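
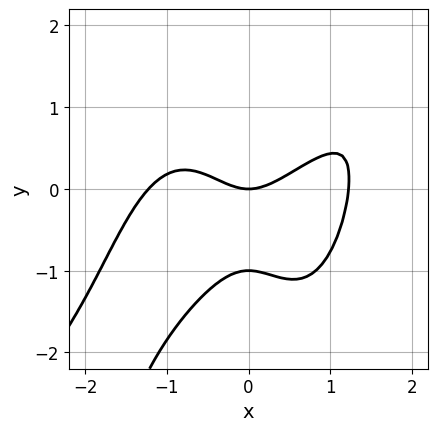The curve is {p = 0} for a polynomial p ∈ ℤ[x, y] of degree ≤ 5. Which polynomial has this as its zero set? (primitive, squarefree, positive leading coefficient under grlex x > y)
(a) deg p = 4.
(b) Against the integer gridlines: among the integer gridlines, it crosses the y-axis at y ∈ {-1, 0}; one x-axis crossing is at x = 0.
(c) The integer polynomial consistent with all of this is the stated p.

2*x^4 - 2*x^3*y - 3*x^2 + 3*y^2 + 3*y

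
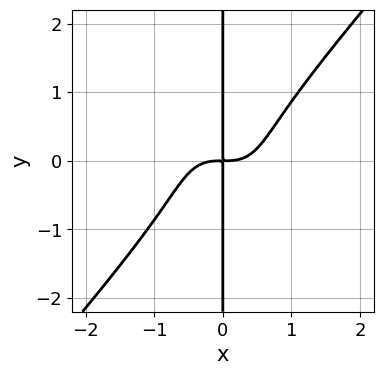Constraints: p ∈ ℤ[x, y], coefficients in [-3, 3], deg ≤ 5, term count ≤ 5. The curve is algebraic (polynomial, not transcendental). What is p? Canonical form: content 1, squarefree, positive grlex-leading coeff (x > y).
(a) Degree: a generic line meets the curve in up to 4 points, so deg p = 4.
(b) Checking where it meets the axes: every point of the y-axis in the box is on the curve.
(c) Matching integer coefficients to the picture gives p.

3*x^4 - 2*x*y^3 - 2*x*y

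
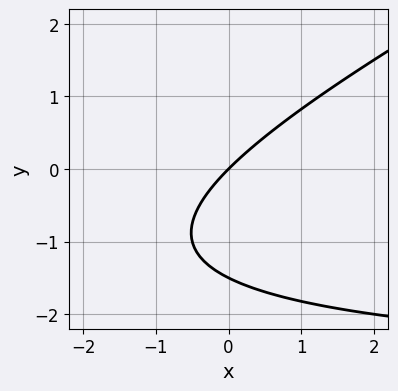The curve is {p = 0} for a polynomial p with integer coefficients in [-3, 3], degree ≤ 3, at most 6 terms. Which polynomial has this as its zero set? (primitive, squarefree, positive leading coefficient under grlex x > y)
x*y - 2*y^2 + 3*x - 3*y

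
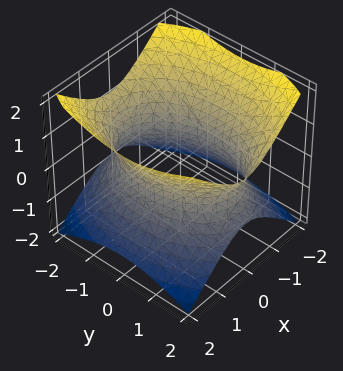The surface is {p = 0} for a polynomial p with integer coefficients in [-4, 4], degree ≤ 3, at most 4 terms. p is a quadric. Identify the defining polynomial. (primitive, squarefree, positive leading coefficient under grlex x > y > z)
1. The degree is 2 — one connected sheet with a waist; a quadric.
2. Symmetries: the z ↦ −z reflection is a symmetry, so z appears only in even powers; it's symmetric under y → −y, forcing even powers of y; it's symmetric under x → −x, forcing even powers of x.
3. Checking where it meets the axes: the surface avoids every integer z-axis point in the box.
4. Solving for integer coefficients yields p as stated.

2*x^2 + y^2 - 2*z^2 - 3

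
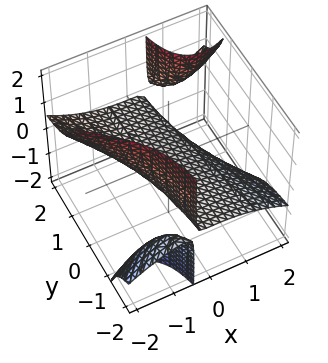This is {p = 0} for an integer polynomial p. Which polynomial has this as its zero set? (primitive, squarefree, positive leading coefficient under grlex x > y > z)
x^3 - 3*x*y*z + 3*z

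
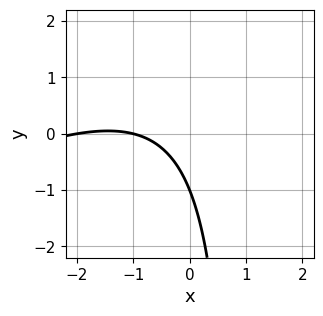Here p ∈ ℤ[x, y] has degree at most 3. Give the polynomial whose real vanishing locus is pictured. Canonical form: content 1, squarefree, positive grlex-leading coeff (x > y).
First, deg p = 2. A generic line meets the curve in up to 2 points.
Next, from the visible intercepts: it meets the y-axis at y = -1 (among the integer gridlines); among the integer gridlines, it crosses the x-axis at x ∈ {-2, -1}.
Finally, solving for integer coefficients yields p as stated.

x^2 - 2*x*y + 3*x + 2*y + 2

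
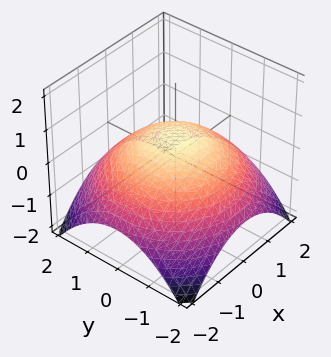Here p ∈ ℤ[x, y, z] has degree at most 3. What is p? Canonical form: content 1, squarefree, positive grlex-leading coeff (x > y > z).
x^2 + y^2 + 3*z - 2

(a) deg p = 2. A generic line meets the surface in up to 2 points.
(b) Symmetry: every cross-section ⟂ z is a circle, so x, y appear only via x² + y².
(c) Checking where it meets the axes: a circular section at z = 0 has radius between 1 and 2.
(d) Assembling these constraints gives the stated polynomial.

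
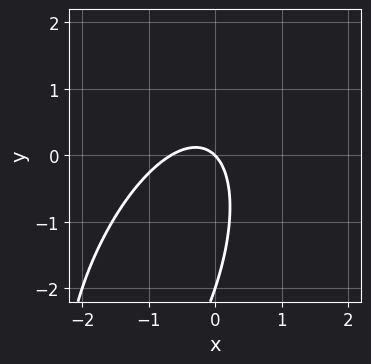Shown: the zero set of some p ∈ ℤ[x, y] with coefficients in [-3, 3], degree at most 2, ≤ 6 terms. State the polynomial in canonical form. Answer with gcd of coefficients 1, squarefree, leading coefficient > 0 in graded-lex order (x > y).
(a) The degree is 2 — a generic line meets the curve in up to 2 points.
(b) From the axis intercepts and sections: it meets the x-axis at x = 0 (among the integer gridlines); the y-axis gridline crossings are at y ∈ {-2, 0}.
(c) Together with the visible shape, these determine p as stated.

3*x^2 - 2*x*y + y^2 + 2*x + 2*y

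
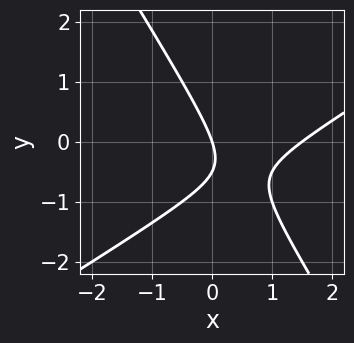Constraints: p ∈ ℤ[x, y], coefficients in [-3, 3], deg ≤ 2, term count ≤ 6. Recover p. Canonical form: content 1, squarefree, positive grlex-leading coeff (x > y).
First, the degree is 2 — a generic line meets the curve in up to 2 points.
Then, against the integer gridlines: it crosses the x-axis at the gridline x = 0; it meets the y-axis at y = 0 (among the integer gridlines).
Finally, the integer polynomial consistent with all of this is the stated p.

2*x^2 - 2*x*y - 2*y^2 - 3*x - y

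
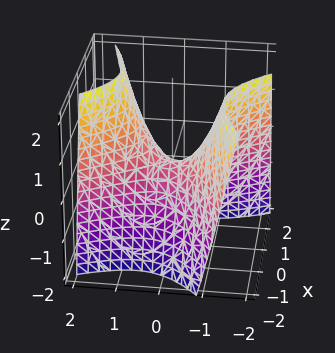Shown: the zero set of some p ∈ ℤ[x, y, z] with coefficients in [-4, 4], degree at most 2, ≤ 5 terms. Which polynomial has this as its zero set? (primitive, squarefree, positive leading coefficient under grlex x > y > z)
(a) The degree is 2 — a generic line meets the surface in up to 2 points.
(b) From the axis intercepts and sections: it meets the z-axis at z = 0 (among the integer gridlines); one x-axis crossing is at x = 0; one y-axis crossing is at y = 0.
(c) Matching integer coefficients to the picture gives p.

x^2 - x*y - y^2 + z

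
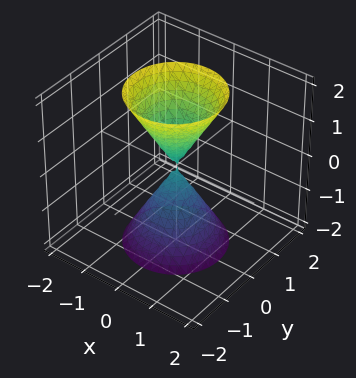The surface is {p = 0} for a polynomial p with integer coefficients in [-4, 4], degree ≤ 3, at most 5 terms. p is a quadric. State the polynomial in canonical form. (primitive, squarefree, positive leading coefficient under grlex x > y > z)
First, the picture has 2 separate pieces.
Then, the degree is 2 — two nappes meeting at a single point; a quadric.
Next, symmetries: rotational symmetry about the z-axis ⇒ p depends on x, y only through x² + y²; the z ↦ −z reflection is a symmetry, so z appears only in even powers.
Next, against the integer gridlines: a circular section at z = -2 has radius between 1 and 2; it crosses the x-axis at the gridline x = 0.
Finally, putting this together gives p.

3*x^2 + 3*y^2 - z^2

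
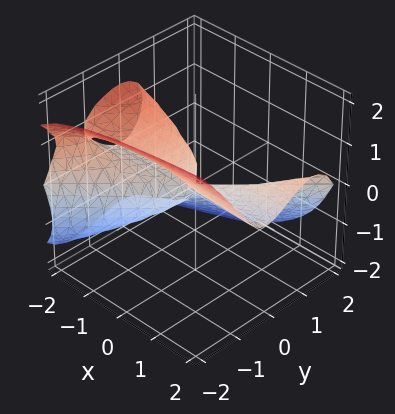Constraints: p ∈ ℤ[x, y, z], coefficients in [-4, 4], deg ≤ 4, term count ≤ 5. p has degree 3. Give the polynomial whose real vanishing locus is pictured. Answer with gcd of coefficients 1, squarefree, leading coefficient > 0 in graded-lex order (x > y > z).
(a) Degree: the shape is more complex than any degree-2 surface, so deg p = 3.
(b) From the visible intercepts: the visible x-axis segment lies entirely on the surface; it meets the z-axis at z = 0 (among the integer gridlines); one y-axis crossing is at y = 0.
(c) Matching integer coefficients to the picture gives p.

x*y^2 - y^3 - z^3 - x*z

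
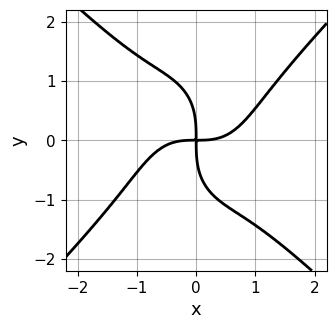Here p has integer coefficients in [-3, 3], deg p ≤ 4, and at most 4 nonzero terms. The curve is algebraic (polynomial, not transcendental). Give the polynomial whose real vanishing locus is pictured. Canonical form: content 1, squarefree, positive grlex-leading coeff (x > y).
(a) Degree: no degree-3 curve has this shape, so deg p = 4.
(b) Observable constraints: it meets the y-axis at y = 0 (among the integer gridlines); it crosses the x-axis at the gridline x = 0.
(c) The integer polynomial consistent with all of this is the stated p.

2*x^4 - x^2*y^2 - y^4 - 3*x*y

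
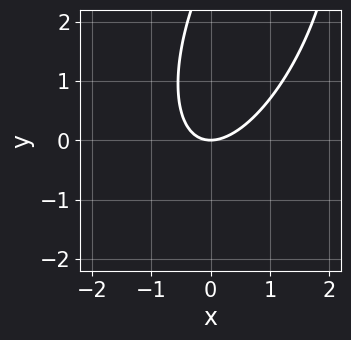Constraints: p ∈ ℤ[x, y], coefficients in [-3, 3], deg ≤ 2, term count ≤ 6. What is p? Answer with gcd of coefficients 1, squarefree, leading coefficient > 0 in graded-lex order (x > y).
3*x^2 - 2*x*y + y^2 - 3*y

First, the degree is 2 — a generic line meets the curve in up to 2 points.
Next, from the axis intercepts and sections: it crosses the x-axis at the gridline x = 0; it crosses the y-axis at the gridline y = 0.
Finally, the integer polynomial consistent with all of this is the stated p.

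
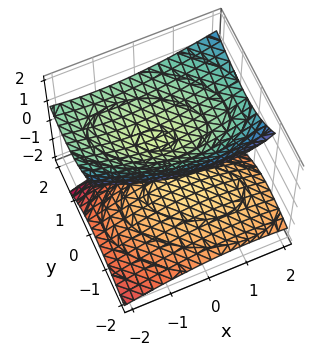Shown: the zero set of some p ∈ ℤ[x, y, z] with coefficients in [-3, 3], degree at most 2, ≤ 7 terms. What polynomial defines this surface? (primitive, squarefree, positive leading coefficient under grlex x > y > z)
x^2 + x*y + 2*y^2 - 3*y*z - 3*z^2 + 1

First, I count 2 distinct pieces.
Next, degree: no degree-1 surface has this shape, so deg p = 2.
Then, reading off the gridlines: no x-intercept at any integer in the box; no y-intercept at any integer in the box.
Finally, together with the visible shape, these determine p as stated.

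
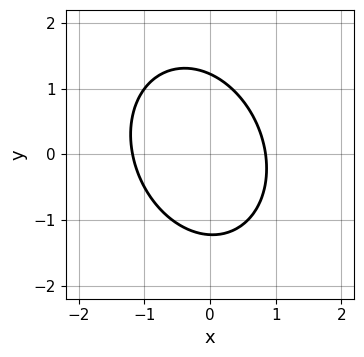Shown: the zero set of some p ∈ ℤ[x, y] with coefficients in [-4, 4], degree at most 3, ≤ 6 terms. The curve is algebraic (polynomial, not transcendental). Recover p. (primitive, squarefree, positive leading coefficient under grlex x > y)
Degree: a generic line meets the curve in up to 2 points, so deg p = 2.
Matching integer coefficients to the picture gives p.

3*x^2 + x*y + 2*y^2 + x - 3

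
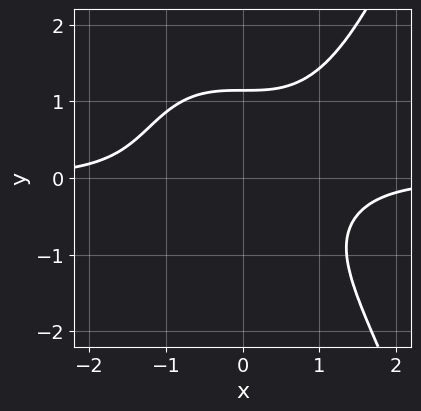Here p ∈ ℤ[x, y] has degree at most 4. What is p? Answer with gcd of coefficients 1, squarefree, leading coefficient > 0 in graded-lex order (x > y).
2*x^3*y - 2*y^3 + 3

1. Degree: the shape is more complex than any degree-3 curve, so deg p = 4.
2. From the visible intercepts: the curve avoids every integer x-axis point in the box.
3. Fitting integer coefficients to these (and the overall shape) gives p.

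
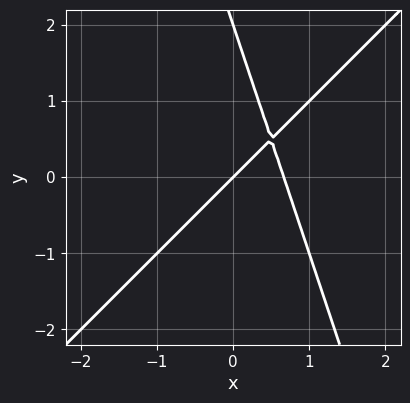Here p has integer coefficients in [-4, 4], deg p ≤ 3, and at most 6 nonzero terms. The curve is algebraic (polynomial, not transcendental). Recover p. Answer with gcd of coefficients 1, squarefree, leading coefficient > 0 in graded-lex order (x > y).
(a) Degree: a generic line meets the curve in up to 2 points, so deg p = 2.
(b) Observable constraints: one x-axis crossing is at x = 0; among the integer gridlines, it crosses the y-axis at y ∈ {0, 2}.
(c) Assembling these constraints gives the stated polynomial.

3*x^2 - 2*x*y - y^2 - 2*x + 2*y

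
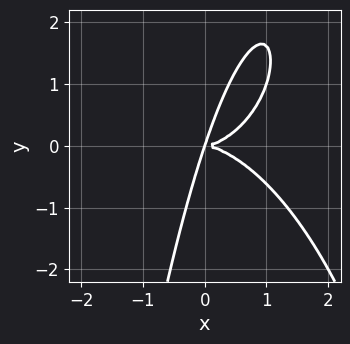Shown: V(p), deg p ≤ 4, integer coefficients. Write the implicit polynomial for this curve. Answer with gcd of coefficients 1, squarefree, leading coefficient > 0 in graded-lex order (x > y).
First, deg p = 4.
Then, reading off the gridlines: it meets the y-axis at y = 0 (among the integer gridlines); it crosses the x-axis at the gridline x = 0.
Finally, matching integer coefficients to the picture gives p.

x^4 + x^2*y^2 - 3*x*y^2 + y^3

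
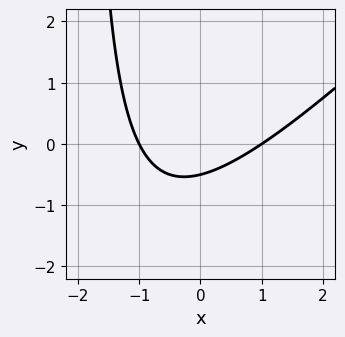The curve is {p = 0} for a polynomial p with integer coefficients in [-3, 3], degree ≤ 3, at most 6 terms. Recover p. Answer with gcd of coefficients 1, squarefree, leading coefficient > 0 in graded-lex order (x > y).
The degree is 2 — no degree-1 curve has this shape.
From the visible intercepts: among the integer gridlines, it crosses the x-axis at x ∈ {-1, 1}.
Putting this together gives p.

x^2 - x*y - 2*y - 1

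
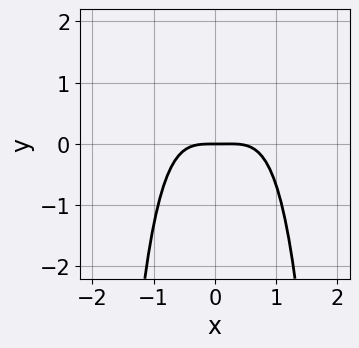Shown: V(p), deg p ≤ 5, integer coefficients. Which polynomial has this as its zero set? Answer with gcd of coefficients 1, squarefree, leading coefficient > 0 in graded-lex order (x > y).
(a) deg p = 4.
(b) Against the integer gridlines: one x-axis crossing is at x = 0; it crosses the y-axis at the gridline y = 0.
(c) These observations pin down the coefficients.

3*x^4 - x^3 + 3*y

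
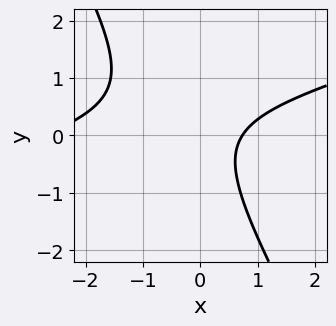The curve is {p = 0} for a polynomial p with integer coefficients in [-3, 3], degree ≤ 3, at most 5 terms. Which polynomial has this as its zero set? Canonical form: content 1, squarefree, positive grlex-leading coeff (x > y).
x^2 - 3*x*y - 2*y^2 + 2*x - 2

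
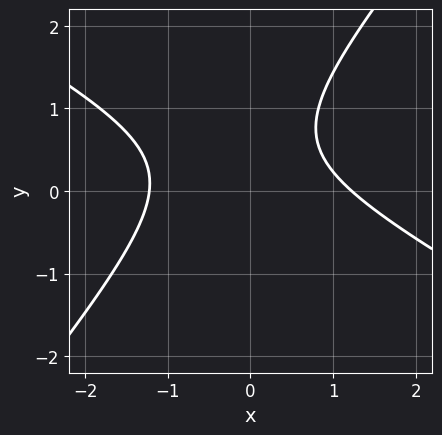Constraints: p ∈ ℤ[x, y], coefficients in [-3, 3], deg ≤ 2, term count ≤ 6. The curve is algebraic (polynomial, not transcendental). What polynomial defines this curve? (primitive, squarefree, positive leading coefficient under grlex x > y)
2*x^2 + 2*x*y - 3*y^2 + 3*y - 3

(a) The degree is 2 — a generic line meets the curve in up to 2 points.
(b) Observable constraints: no y-intercept at any integer in the box.
(c) These observations pin down the coefficients.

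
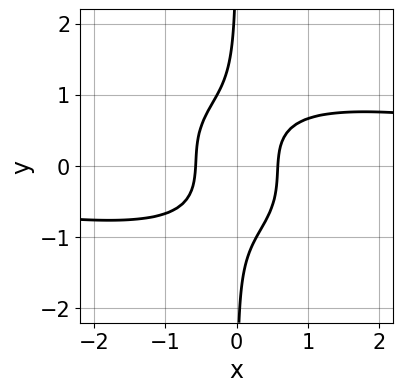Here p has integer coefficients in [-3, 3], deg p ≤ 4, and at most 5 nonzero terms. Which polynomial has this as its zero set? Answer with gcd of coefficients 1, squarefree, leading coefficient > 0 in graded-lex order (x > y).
x^3*y + x^2*y^2 + 3*x*y^3 - 3*x^2 + 1

First, deg p = 4. A generic line meets the curve in up to 4 points.
Then, checking where it meets the axes: the curve avoids every integer y-axis point in the box.
Finally, assembling these constraints gives the stated polynomial.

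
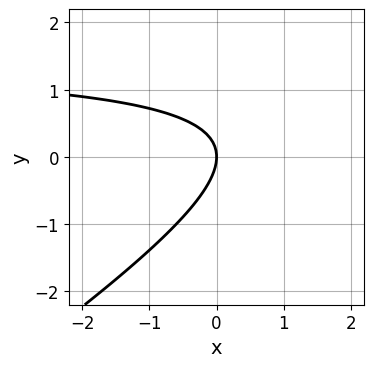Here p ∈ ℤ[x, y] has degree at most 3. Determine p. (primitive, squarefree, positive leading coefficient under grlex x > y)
2*x*y - 3*y^2 - 3*x

The degree is 2 — the shape is more complex than any degree-1 curve.
From the visible intercepts: it crosses the x-axis at the gridline x = 0; one y-axis crossing is at y = 0.
The integer polynomial consistent with all of this is the stated p.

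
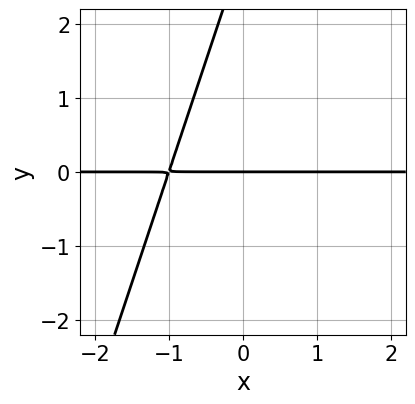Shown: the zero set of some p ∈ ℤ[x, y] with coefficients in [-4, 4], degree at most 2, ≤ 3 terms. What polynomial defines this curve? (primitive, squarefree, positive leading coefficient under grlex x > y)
3*x*y - y^2 + 3*y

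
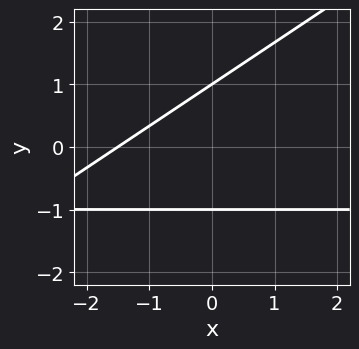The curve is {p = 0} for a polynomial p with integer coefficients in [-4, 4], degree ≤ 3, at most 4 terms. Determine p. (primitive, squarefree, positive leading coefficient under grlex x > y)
2*x*y - 3*y^2 + 2*x + 3

(a) deg p = 2. A generic line meets the curve in up to 2 points.
(b) From the visible intercepts: the y-axis gridline crossings are at y ∈ {-1, 1}.
(c) Solving for integer coefficients yields p as stated.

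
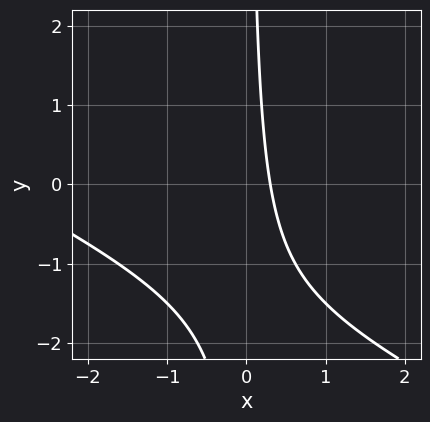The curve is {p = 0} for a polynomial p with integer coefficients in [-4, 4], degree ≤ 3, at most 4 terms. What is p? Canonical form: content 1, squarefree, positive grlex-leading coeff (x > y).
First, the degree is 2 — the shape is more complex than any degree-1 curve.
Next, from the axis intercepts and sections: no y-intercept at any integer in the box.
Finally, solving for integer coefficients yields p as stated.

x^2 + 2*x*y + 3*x - 1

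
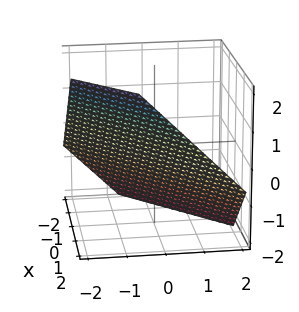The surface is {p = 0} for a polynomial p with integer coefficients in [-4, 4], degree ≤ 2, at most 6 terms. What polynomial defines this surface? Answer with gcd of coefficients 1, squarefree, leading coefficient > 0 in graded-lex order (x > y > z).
First, deg p = 1. The surface is flat (a plane).
Finally, putting this together gives p.

3*x - 3*y - 3*z - 2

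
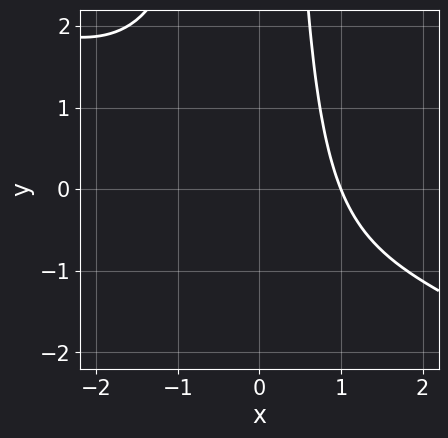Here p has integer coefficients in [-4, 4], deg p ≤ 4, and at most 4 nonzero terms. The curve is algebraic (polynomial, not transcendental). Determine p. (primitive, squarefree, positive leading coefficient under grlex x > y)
deg p = 3. A generic line meets the curve in up to 3 points.
Checking where it meets the axes: one x-axis crossing is at x = 1; it misses every integer gridline on the y-axis.
Together with the visible shape, these determine p as stated.

x^3 + 2*x^2*y + 2*x - 3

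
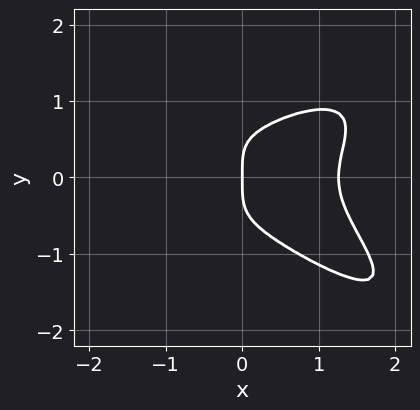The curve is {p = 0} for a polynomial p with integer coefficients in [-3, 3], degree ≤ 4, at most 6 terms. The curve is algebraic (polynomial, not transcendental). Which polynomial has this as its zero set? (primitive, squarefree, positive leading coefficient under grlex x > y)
x^4 - 2*x^2*y^2 + x*y^3 + 3*y^4 - 2*x

Degree: the shape is more complex than any degree-3 curve, so deg p = 4.
Checking where it meets the axes: it crosses the x-axis at the gridline x = 0; one y-axis crossing is at y = 0.
Together with the visible shape, these determine p as stated.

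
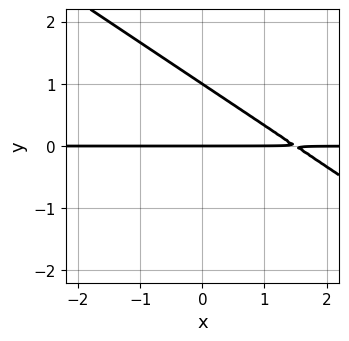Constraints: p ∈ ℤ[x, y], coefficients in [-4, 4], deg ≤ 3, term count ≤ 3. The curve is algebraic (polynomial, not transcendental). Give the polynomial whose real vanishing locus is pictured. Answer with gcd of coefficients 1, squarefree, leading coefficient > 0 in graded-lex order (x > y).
(a) The degree is 2 — no degree-1 curve has this shape.
(b) Reading off the gridlines: the visible x-axis segment lies entirely on the curve; among the integer gridlines, it crosses the y-axis at y ∈ {0, 1}.
(c) Solving for integer coefficients yields p as stated.

2*x*y + 3*y^2 - 3*y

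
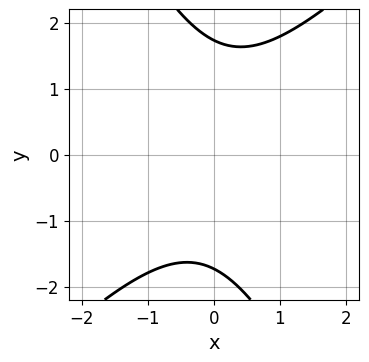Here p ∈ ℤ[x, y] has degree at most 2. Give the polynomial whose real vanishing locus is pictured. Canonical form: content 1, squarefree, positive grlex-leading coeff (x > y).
First, the degree is 2 — the shape is more complex than any degree-1 curve.
Then, reading off the gridlines: it misses every integer gridline on the x-axis.
Finally, assembling these constraints gives the stated polynomial.

2*x^2 - x*y - y^2 + 3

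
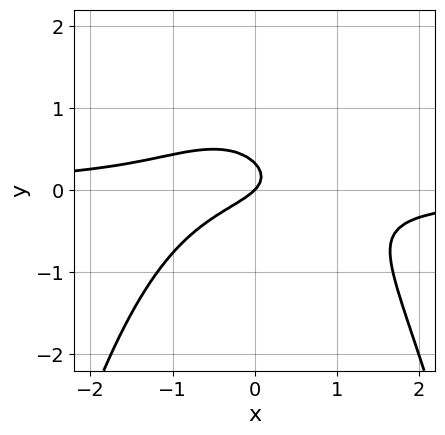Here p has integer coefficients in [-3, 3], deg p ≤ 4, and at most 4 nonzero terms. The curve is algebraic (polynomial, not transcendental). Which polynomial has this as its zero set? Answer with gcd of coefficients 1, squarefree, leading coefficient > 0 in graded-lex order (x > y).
Degree: a generic line meets the curve in up to 3 points, so deg p = 3.
Observable constraints: it crosses the x-axis at the gridline x = 0; one y-axis crossing is at y = 0.
The integer polynomial consistent with all of this is the stated p.

2*x^2*y + 3*y^2 + x - y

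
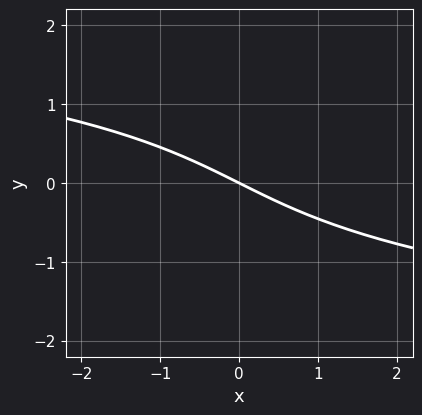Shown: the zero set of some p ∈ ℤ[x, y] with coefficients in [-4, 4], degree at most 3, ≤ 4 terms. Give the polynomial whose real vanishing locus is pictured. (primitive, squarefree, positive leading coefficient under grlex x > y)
y^3 + x + 2*y

Degree: no degree-2 curve has this shape, so deg p = 3.
From the axis intercepts and sections: it meets the x-axis at x = 0 (among the integer gridlines); it meets the y-axis at y = 0 (among the integer gridlines).
These observations pin down the coefficients.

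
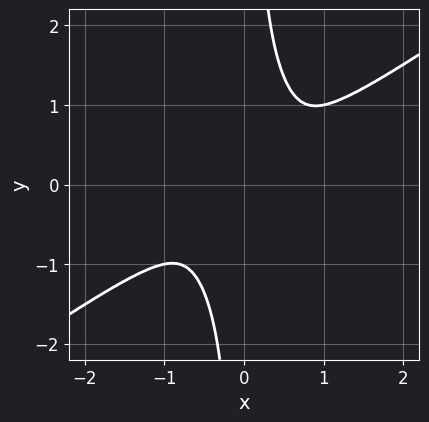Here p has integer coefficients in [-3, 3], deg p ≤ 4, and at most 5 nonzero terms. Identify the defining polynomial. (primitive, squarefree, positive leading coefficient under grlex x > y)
x^4 - 3*x*y^3 + 2*y^2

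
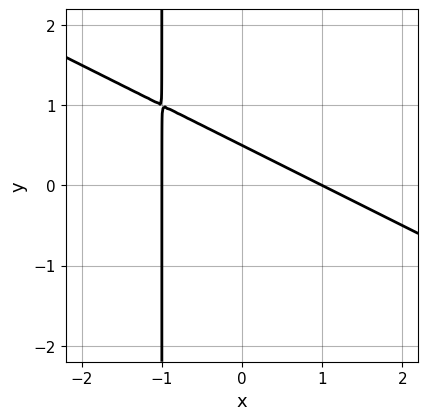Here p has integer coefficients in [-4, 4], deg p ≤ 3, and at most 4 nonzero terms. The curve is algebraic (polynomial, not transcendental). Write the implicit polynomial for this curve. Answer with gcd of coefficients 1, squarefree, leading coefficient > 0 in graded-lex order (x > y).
x^2 + 2*x*y + 2*y - 1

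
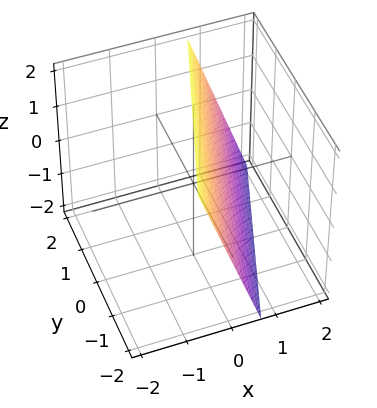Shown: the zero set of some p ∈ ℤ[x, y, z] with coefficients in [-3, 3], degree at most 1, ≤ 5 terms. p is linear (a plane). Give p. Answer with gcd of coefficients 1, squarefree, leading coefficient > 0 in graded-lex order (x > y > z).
3*x - y + z - 2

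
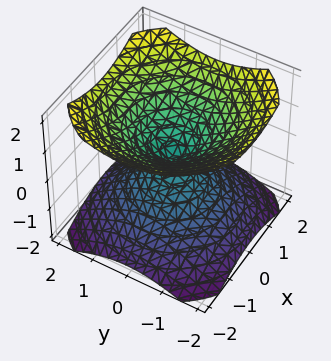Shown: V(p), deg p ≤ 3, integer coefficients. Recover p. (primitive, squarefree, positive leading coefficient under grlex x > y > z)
2*x^2 + 2*y^2 - 3*z^2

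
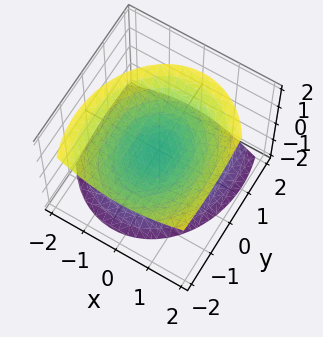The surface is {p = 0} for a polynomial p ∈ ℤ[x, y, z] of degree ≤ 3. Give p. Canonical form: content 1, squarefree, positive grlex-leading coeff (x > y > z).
3*x^2 - x*z + 2*y^2 + 2*y*z - 3*z^2 + 1

1. I count 2 distinct pieces.
2. The degree is 2 — no degree-1 surface has this shape.
3. From the visible intercepts: no x-intercept at any integer in the box; it misses every integer gridline on the y-axis.
4. Together with the visible shape, these determine p as stated.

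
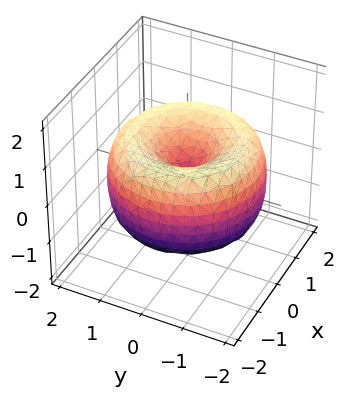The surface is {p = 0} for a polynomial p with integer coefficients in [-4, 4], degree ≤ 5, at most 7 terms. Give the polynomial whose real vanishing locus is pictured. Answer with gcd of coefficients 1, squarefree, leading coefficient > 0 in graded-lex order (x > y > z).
Degree: no degree-3 surface has this shape, so deg p = 4.
By symmetry, the z-axis is an axis of rotation, so x and y enter only as x² + y².
Against the integer gridlines: a circular section at z = 1 has radius exactly 1; it crosses the x-axis at the gridline x = 0; it crosses the z-axis at the gridline z = 0; it meets the y-axis at y = 0 (among the integer gridlines).
Matching integer coefficients to the picture gives p.

x^4 + 2*x^2*y^2 + y^4 - 3*x^2 - 3*y^2 + 2*z^2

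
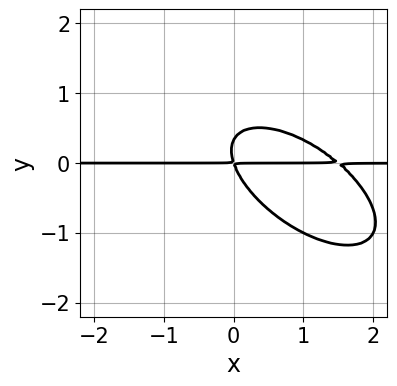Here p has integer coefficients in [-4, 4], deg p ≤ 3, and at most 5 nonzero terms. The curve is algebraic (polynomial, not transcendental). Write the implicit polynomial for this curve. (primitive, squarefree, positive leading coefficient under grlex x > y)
2*x^2*y + 3*x*y^2 + 3*y^3 - 3*x*y - y^2

(a) The degree is 3 — the shape is more complex than any degree-2 curve.
(b) Observable constraints: every point of the x-axis in the box is on the curve.
(c) Together with the visible shape, these determine p as stated.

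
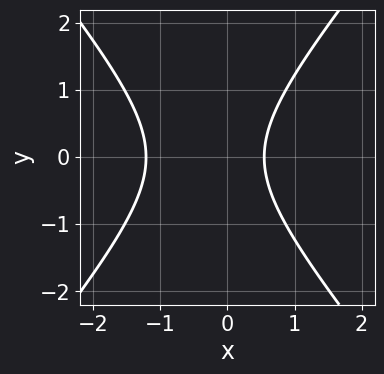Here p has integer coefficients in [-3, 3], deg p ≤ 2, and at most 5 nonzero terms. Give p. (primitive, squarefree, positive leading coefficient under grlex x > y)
deg p = 2.
Symmetries: mirror symmetry y ↦ −y ⇒ only even powers of y.
Observable constraints: the curve avoids every integer y-axis point in the box.
Matching integer coefficients to the picture gives p.

3*x^2 - 2*y^2 + 2*x - 2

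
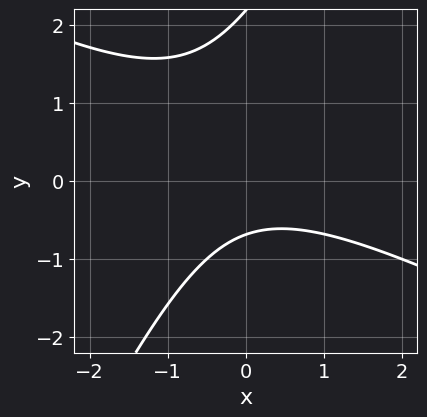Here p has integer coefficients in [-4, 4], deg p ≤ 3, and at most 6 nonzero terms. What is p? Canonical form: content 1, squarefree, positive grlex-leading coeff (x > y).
2*x^2 + 3*x*y - 2*y^2 + 3*y + 3

1. deg p = 2. The shape is more complex than any degree-1 curve.
2. From the visible intercepts: no x-intercept at any integer in the box.
3. Assembling these constraints gives the stated polynomial.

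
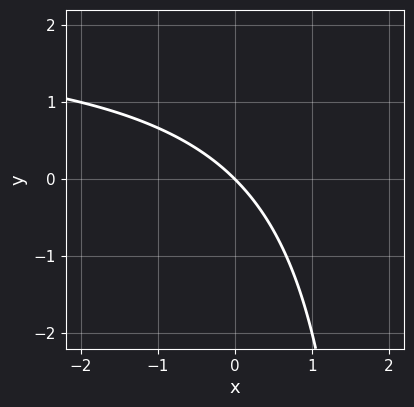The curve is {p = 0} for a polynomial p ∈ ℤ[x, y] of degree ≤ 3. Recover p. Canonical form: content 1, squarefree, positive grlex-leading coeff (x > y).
1. deg p = 2.
2. Observable constraints: it meets the x-axis at x = 0 (among the integer gridlines); one y-axis crossing is at y = 0.
3. Putting this together gives p.

x*y - 2*x - 2*y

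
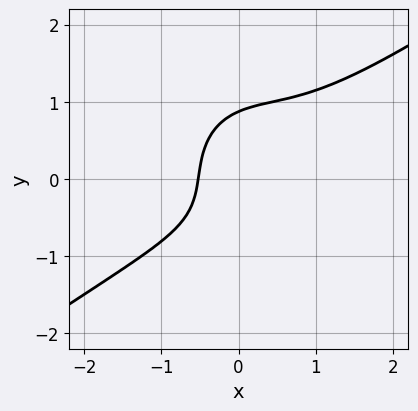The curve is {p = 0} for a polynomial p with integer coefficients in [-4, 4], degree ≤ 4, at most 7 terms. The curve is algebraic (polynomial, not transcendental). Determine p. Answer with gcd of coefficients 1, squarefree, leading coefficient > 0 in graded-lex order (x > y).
3*x^3 - 3*x^2*y - 3*y^3 + 3*x + 2

deg p = 3. The shape is more complex than any degree-2 curve.
Solving for integer coefficients yields p as stated.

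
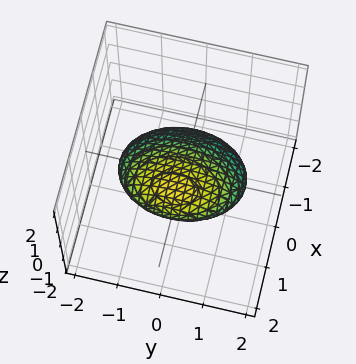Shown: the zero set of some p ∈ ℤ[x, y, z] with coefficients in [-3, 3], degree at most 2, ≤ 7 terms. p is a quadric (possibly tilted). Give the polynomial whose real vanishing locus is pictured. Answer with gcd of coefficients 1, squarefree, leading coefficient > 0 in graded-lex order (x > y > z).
2*x^2 - 3*x*z + y^2 + 3*z^2 - 2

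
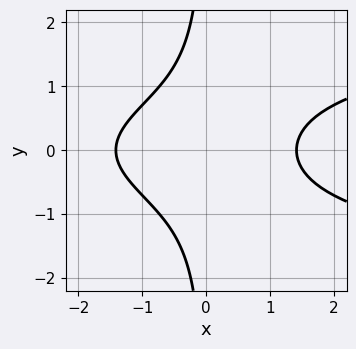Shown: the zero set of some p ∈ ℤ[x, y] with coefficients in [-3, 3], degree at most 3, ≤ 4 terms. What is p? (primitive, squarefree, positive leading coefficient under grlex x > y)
2*x*y^2 - x^2 + 2

First, deg p = 3. The shape is more complex than any degree-2 curve.
Then, symmetries: the y ↦ −y reflection is a symmetry, so y appears only in even powers.
Then, against the integer gridlines: the curve avoids every integer y-axis point in the box.
Finally, putting this together gives p.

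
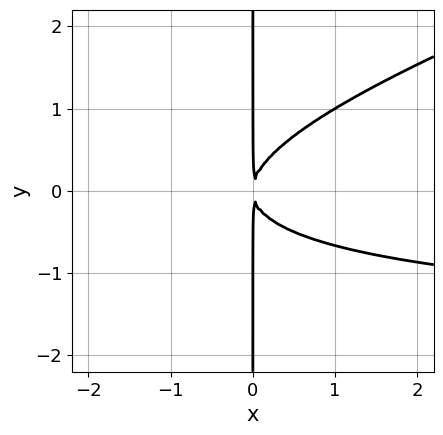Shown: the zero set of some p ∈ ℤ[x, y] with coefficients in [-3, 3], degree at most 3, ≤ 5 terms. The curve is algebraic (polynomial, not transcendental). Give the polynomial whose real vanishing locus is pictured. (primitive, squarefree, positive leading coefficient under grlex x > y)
x^2*y - 3*x*y^2 + 2*x^2

First, the degree is 3 — a generic line meets the curve in up to 3 points.
Next, checking where it meets the axes: every point of the y-axis in the box is on the curve.
Finally, solving for integer coefficients yields p as stated.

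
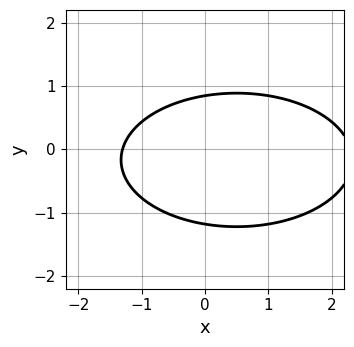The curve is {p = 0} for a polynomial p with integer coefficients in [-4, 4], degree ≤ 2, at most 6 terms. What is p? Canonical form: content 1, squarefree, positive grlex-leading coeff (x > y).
(a) Degree: no degree-1 curve has this shape, so deg p = 2.
(b) The integer polynomial consistent with all of this is the stated p.

x^2 + 3*y^2 - x + y - 3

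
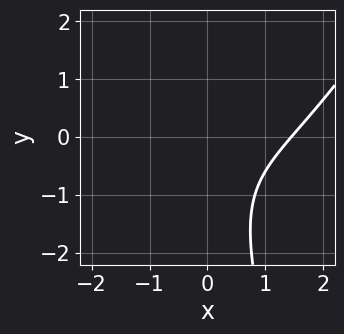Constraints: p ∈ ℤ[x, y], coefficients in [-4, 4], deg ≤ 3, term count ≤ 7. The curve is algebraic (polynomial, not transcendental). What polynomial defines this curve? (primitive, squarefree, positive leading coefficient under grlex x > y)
First, the degree is 3 — a generic line meets the curve in up to 3 points.
Next, checking where it meets the axes: no y-intercept at any integer in the box.
Finally, putting this together gives p.

x^3 - 3*x*y - y^2 - y - 3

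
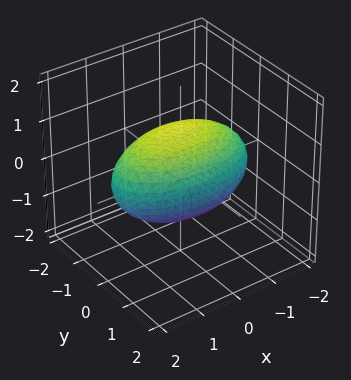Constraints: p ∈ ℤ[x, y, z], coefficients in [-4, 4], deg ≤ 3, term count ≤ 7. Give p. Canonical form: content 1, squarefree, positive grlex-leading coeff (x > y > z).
First, the degree is 2 — the shape is more complex than any degree-1 surface.
Then, observable constraints: the y-axis gridline crossings are at y ∈ {-1, 1}; among the integer gridlines, it crosses the z-axis at z ∈ {-1, 1}.
Finally, together with the visible shape, these determine p as stated.

x^2 + 3*y^2 + y*z + 3*z^2 - 3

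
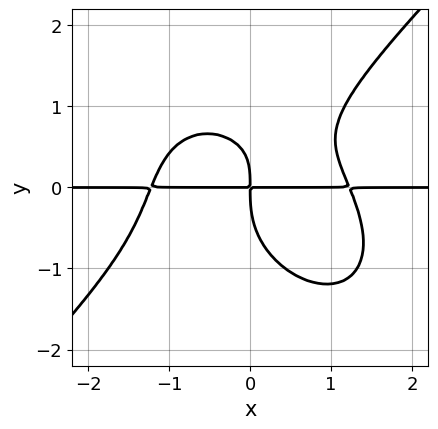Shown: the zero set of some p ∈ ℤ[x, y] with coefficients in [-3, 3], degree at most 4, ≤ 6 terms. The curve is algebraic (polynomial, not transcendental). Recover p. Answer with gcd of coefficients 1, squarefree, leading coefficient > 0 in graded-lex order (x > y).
The degree is 4 — the shape is more complex than any degree-3 curve.
From the visible intercepts: every point of the x-axis in the box is on the curve.
Together with the visible shape, these determine p as stated.

2*x^3*y - 2*y^4 + 2*x*y^2 - 3*x*y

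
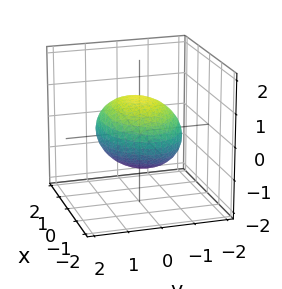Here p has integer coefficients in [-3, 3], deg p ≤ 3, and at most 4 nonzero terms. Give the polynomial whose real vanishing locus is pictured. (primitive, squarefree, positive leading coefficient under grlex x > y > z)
x^2 + 2*y^2 + 3*z^2 - 3

Degree: a closed, bounded, convex surface; a quadric, so deg p = 2.
Symmetries: mirror symmetry x ↦ −x ⇒ only even powers of x; mirror symmetry y ↦ −y ⇒ only even powers of y; the z ↦ −z reflection is a symmetry, so z appears only in even powers.
From the axis intercepts and sections: among the integer gridlines, it crosses the z-axis at z ∈ {-1, 1}.
Fitting integer coefficients to these (and the overall shape) gives p.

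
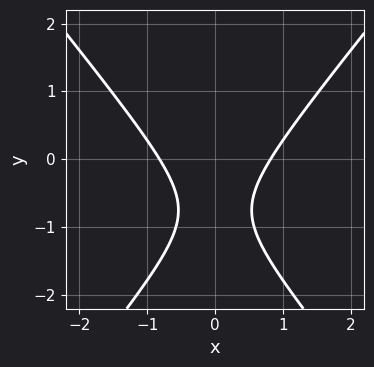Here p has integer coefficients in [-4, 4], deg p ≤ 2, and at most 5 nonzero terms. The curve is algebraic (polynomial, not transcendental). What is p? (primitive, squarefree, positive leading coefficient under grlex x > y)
3*x^2 - 2*y^2 - 3*y - 2

First, the degree is 2 — the shape is more complex than any degree-1 curve.
Next, symmetries: mirror symmetry x ↦ −x ⇒ only even powers of x.
Then, against the integer gridlines: the curve avoids every integer y-axis point in the box.
Finally, putting this together gives p.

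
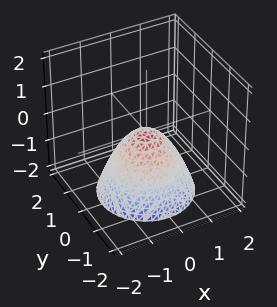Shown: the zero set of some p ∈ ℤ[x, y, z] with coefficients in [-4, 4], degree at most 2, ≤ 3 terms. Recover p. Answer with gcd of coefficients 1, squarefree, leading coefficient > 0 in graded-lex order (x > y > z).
x^2 + y^2 + z

1. Degree: a single bowl opening along one axis; a quadric, so deg p = 2.
2. By symmetry, every cross-section ⟂ z is a circle, so x, y appear only via x² + y².
3. Observable constraints: one z-axis crossing is at z = 0; it crosses the x-axis at the gridline x = 0; a circular section at z = -2 has radius between 1 and 2.
4. Fitting integer coefficients to these (and the overall shape) gives p.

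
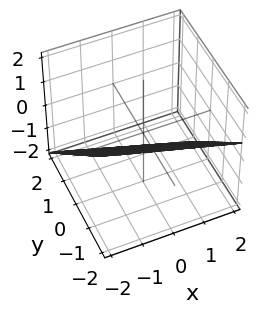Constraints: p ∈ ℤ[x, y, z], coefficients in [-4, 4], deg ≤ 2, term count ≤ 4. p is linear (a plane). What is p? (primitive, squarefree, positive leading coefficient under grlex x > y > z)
The degree is 1 — the surface is flat (a plane).
From the visible intercepts: one x-axis crossing is at x = -2.
Assembling these constraints gives the stated polynomial.

x + 3*y + 3*z + 2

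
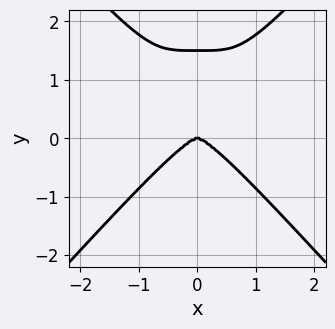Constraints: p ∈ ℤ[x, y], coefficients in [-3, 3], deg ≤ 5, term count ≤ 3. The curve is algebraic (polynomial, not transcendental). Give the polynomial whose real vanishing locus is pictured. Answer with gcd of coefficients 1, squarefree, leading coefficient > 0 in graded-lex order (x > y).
3*x^4 - 2*y^4 + 3*y^3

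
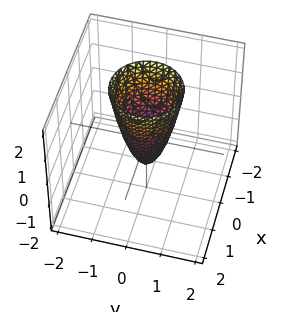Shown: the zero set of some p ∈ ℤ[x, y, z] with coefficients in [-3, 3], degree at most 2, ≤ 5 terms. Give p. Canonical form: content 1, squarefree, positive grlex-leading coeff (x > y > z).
3*x^2 + 3*y^2 - z - 1

Degree: the shape is more complex than any degree-1 surface, so deg p = 2.
Symmetry: every cross-section ⟂ z is a circle, so x, y appear only via x² + y².
Observable constraints: a circular section at z = 2 has radius exactly 1; it meets the z-axis at z = -1 (among the integer gridlines).
The integer polynomial consistent with all of this is the stated p.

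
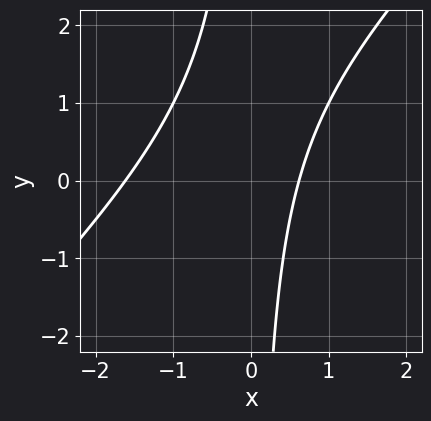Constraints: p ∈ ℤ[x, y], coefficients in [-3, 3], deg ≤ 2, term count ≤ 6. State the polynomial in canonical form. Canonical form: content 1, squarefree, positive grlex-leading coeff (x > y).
x^2 - x*y + x - 1

First, degree: the shape is more complex than any degree-1 curve, so deg p = 2.
Next, against the integer gridlines: the curve avoids every integer y-axis point in the box.
Finally, solving for integer coefficients yields p as stated.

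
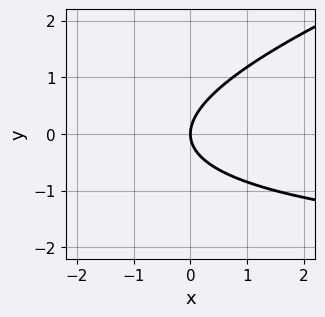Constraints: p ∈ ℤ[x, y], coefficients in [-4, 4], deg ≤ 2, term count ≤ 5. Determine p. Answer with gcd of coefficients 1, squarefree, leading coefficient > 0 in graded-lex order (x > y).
x*y - 3*y^2 + 3*x

1. deg p = 2. The shape is more complex than any degree-1 curve.
2. Observable constraints: it crosses the x-axis at the gridline x = 0; it meets the y-axis at y = 0 (among the integer gridlines).
3. Fitting integer coefficients to these (and the overall shape) gives p.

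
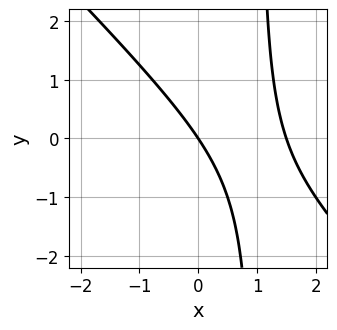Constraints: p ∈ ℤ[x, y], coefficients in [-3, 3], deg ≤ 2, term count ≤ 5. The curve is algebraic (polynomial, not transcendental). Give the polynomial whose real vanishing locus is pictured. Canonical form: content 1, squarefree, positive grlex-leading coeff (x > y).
Degree: no degree-1 curve has this shape, so deg p = 2.
Reading off the gridlines: it crosses the y-axis at the gridline y = 0; it meets the x-axis at x = 0 (among the integer gridlines).
Solving for integer coefficients yields p as stated.

2*x^2 + 2*x*y - 3*x - 2*y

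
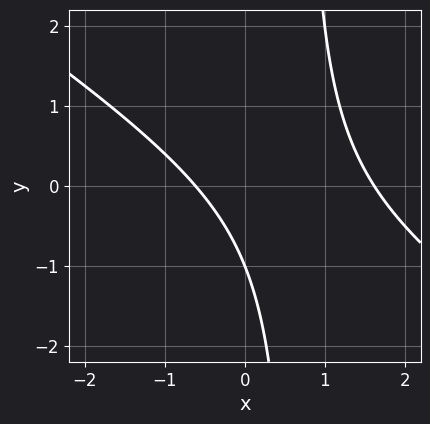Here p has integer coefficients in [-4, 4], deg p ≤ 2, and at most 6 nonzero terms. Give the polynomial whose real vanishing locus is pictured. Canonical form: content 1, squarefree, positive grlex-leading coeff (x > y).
2*x^2 + 3*x*y - 2*x - 2*y - 2

(a) The degree is 2 — no degree-1 curve has this shape.
(b) From the visible intercepts: it crosses the y-axis at the gridline y = -1.
(c) Assembling these constraints gives the stated polynomial.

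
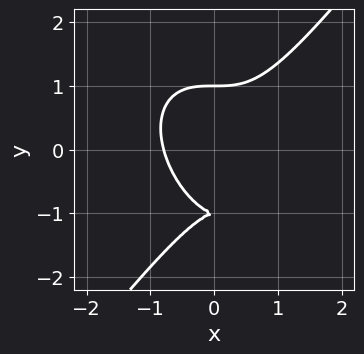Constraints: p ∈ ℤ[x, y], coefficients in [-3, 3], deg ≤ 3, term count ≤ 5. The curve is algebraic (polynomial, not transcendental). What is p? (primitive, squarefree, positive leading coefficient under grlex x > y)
2*x^3 - y^3 - y^2 + y + 1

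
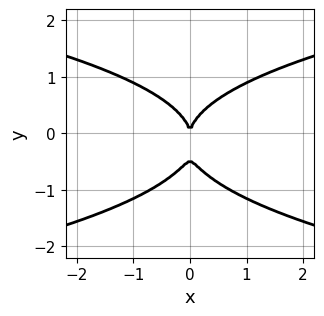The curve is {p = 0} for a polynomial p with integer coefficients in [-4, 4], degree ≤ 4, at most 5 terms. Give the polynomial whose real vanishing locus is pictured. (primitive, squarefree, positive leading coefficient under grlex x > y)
2*y^4 + y^3 - 2*x^2

deg p = 4. No degree-3 curve has this shape.
Symmetries: the x ↦ −x reflection is a symmetry, so x appears only in even powers.
Reading off the gridlines: it crosses the x-axis at the gridline x = 0; it crosses the y-axis at the gridline y = 0.
These observations pin down the coefficients.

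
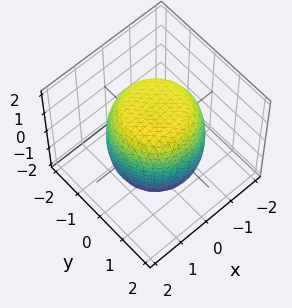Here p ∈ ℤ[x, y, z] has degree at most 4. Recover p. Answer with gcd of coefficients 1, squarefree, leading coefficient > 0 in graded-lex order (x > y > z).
x^4 + 2*x^2*y^2 + y^4 - x^2 - y^2 + z^2 - 2

The degree is 4 — the shape is more complex than any degree-3 surface.
By symmetry, every cross-section ⟂ z is a circle, so x, y appear only via x² + y².
Checking where it meets the axes: a circular section at z = 1 has radius between 1 and 2.
Assembling these constraints gives the stated polynomial.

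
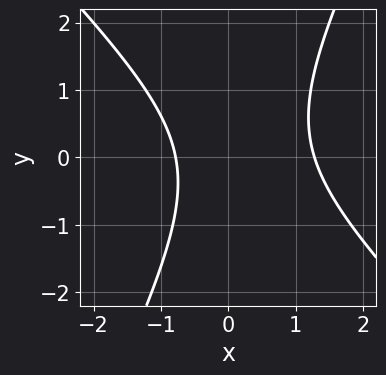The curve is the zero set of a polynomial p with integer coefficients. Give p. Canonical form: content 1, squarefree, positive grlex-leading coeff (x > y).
2*x^2 + x*y - y^2 - x - 2

(a) The degree is 2 — the shape is more complex than any degree-1 curve.
(b) Against the integer gridlines: it misses every integer gridline on the y-axis.
(c) Assembling these constraints gives the stated polynomial.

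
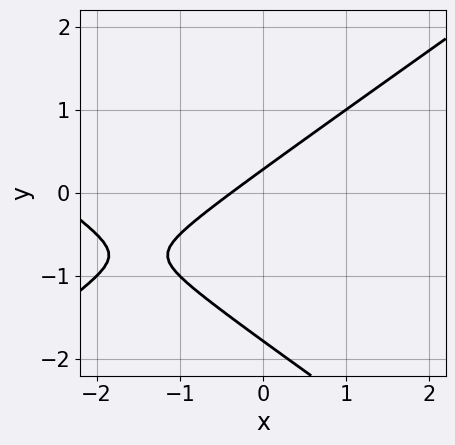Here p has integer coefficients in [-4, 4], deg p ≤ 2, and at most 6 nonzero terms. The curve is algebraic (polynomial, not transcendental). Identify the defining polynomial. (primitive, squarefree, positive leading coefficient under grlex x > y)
(a) The degree is 2 — no degree-1 curve has this shape.
(b) Matching integer coefficients to the picture gives p.

x^2 - 2*y^2 + 3*x - 3*y + 1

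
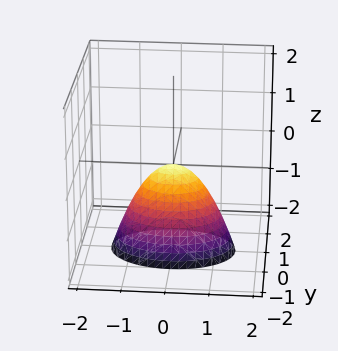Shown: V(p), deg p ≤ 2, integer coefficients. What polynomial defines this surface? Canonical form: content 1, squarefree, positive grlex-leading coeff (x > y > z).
First, the degree is 2 — a single bowl opening along one axis; a quadric.
Then, symmetries: mirror symmetry x ↦ −x ⇒ only even powers of x; mirror symmetry y ↦ −y ⇒ only even powers of y.
Next, checking where it meets the axes: it crosses the z-axis at the gridline z = 0; one y-axis crossing is at y = 0.
Finally, matching integer coefficients to the picture gives p.

x^2 + 2*y^2 + z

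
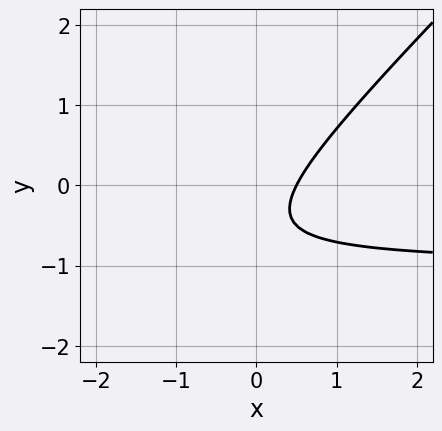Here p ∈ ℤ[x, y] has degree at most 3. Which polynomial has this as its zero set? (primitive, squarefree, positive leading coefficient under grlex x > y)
2*x*y - 2*y^2 + 2*x - 2*y - 1

First, the degree is 2 — no degree-1 curve has this shape.
Then, from the axis intercepts and sections: no y-intercept at any integer in the box.
Finally, together with the visible shape, these determine p as stated.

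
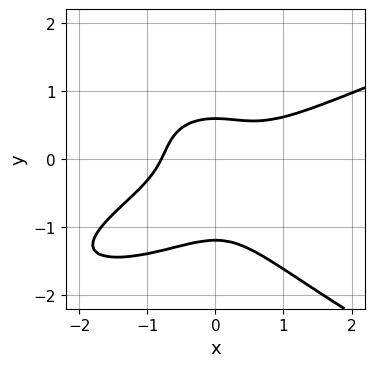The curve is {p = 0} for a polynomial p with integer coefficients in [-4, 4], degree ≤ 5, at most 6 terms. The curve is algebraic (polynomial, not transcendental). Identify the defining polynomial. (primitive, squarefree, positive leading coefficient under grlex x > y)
(a) The degree is 4 — the shape is more complex than any degree-3 curve.
(b) Putting this together gives p.

3*y^4 - 2*x^3 + 3*x^2*y + 3*y^3 - 1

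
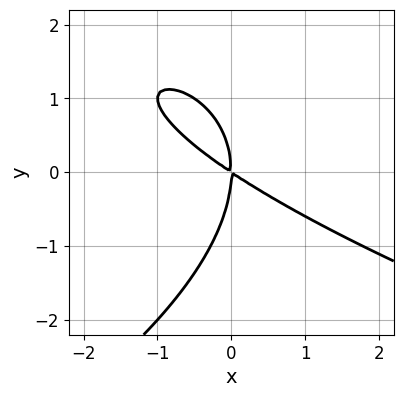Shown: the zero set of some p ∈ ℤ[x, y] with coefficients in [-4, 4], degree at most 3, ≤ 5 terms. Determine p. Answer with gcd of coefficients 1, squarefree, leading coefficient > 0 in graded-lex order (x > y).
y^3 + 2*x^2 + 3*x*y

First, the degree is 3 — the shape is more complex than any degree-2 curve.
Next, reading off the gridlines: it crosses the y-axis at the gridline y = 0; it meets the x-axis at x = 0 (among the integer gridlines).
Finally, putting this together gives p.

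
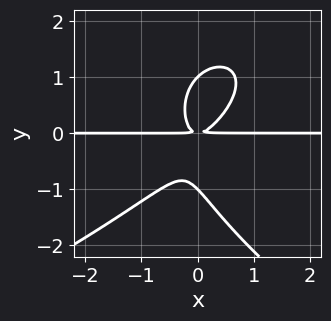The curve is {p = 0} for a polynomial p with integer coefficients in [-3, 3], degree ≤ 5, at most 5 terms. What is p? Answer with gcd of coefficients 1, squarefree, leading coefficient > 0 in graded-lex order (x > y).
y^4 + 3*x^2*y - 2*x*y^2 - y^2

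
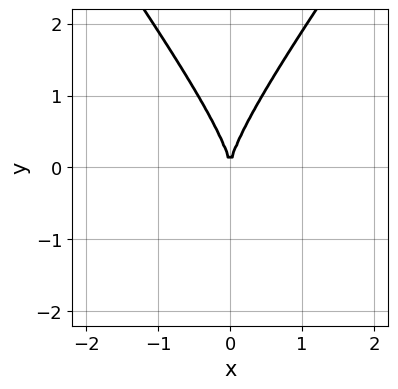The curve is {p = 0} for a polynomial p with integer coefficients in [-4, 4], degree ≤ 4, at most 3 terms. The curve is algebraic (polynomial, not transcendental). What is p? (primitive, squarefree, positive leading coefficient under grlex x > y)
2*x^2*y - y^3 + 3*x^2

First, degree: a generic line meets the curve in up to 3 points, so deg p = 3.
Next, symmetries: mirror symmetry x ↦ −x ⇒ only even powers of x.
Next, observable constraints: it crosses the x-axis at the gridline x = 0; it meets the y-axis at y = 0 (among the integer gridlines).
Finally, solving for integer coefficients yields p as stated.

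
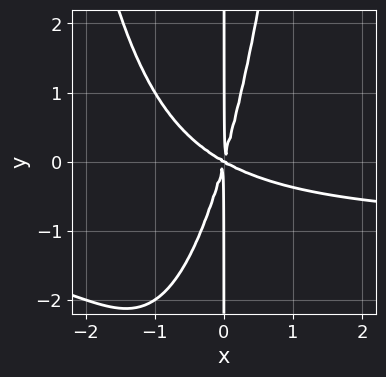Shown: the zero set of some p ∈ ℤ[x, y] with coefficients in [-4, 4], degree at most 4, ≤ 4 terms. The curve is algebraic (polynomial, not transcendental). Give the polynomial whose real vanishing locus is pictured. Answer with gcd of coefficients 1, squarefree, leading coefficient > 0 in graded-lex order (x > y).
2*x^3*y + 2*x^3 + 3*x^2*y - x*y^2

First, degree: a generic line meets the curve in up to 4 points, so deg p = 4.
Next, checking where it meets the axes: it meets the x-axis at x = 0 (among the integer gridlines); every point of the y-axis in the box is on the curve.
Finally, putting this together gives p.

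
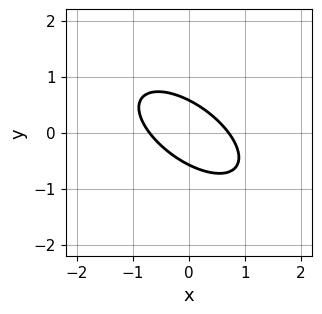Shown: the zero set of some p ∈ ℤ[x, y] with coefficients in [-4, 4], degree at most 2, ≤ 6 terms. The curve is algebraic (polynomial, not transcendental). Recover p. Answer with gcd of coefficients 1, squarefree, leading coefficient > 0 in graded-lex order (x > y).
2*x^2 + 3*x*y + 3*y^2 - 1

The degree is 2 — no degree-1 curve has this shape.
Putting this together gives p.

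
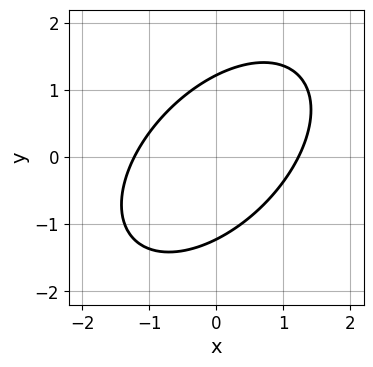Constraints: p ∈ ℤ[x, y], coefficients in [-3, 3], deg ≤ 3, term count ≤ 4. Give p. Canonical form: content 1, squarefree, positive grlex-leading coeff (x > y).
The degree is 2 — the shape is more complex than any degree-1 curve.
Solving for integer coefficients yields p as stated.

2*x^2 - 2*x*y + 2*y^2 - 3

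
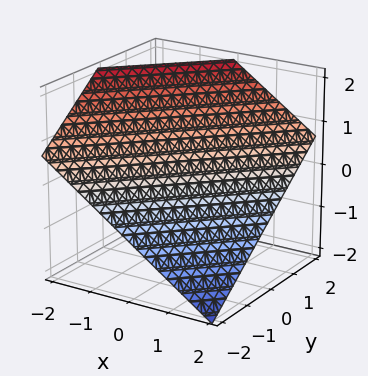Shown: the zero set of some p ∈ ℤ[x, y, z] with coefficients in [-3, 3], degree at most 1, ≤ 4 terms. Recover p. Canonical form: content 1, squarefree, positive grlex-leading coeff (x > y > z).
The degree is 1 — the surface is flat (a plane).
Reading off the gridlines: one y-axis crossing is at y = -1; one x-axis crossing is at x = 1.
Putting this together gives p.

2*x - 2*y + 3*z - 2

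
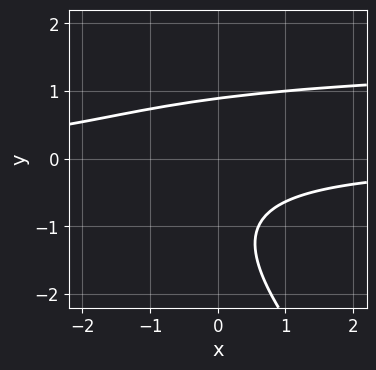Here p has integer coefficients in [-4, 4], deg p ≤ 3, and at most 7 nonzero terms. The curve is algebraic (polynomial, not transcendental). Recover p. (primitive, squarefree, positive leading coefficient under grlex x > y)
2*x*y^2 + 2*y^3 - 3*x*y + 2*y^2 - 3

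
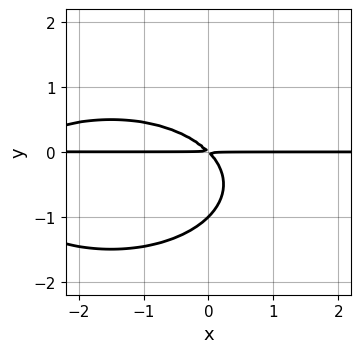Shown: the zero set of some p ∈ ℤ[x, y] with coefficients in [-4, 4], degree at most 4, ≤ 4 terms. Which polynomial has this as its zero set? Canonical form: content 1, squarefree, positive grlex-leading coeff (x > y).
1. deg p = 3. A generic line meets the curve in up to 3 points.
2. Reading off the gridlines: every point of the x-axis in the box is on the curve; it crosses the y-axis at the gridline y = -1.
3. These observations pin down the coefficients.

x^2*y + 3*y^3 + 3*x*y + 3*y^2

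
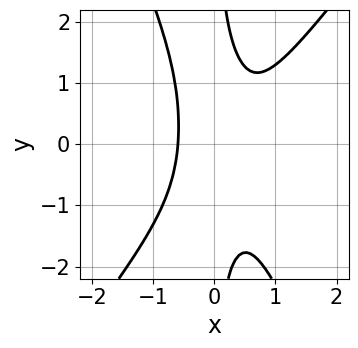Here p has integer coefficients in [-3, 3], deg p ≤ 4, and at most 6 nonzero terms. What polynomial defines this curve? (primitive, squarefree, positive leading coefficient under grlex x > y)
3*x^3 - x^2*y - x*y^2 - x^2 + 1

1. deg p = 3. A generic line meets the curve in up to 3 points.
2. From the axis intercepts and sections: no y-intercept at any integer in the box.
3. Assembling these constraints gives the stated polynomial.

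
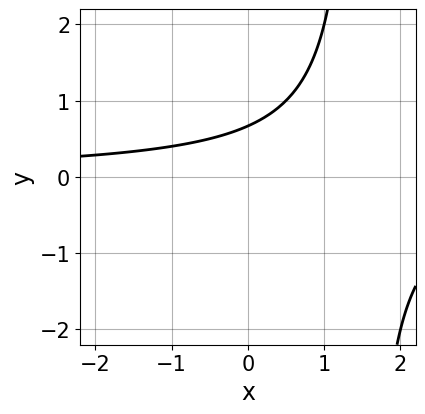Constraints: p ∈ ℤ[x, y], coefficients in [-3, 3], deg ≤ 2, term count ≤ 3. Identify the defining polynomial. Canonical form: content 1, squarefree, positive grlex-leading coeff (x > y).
2*x*y - 3*y + 2

The degree is 2 — the shape is more complex than any degree-1 curve.
Checking where it meets the axes: the curve avoids every integer x-axis point in the box.
The integer polynomial consistent with all of this is the stated p.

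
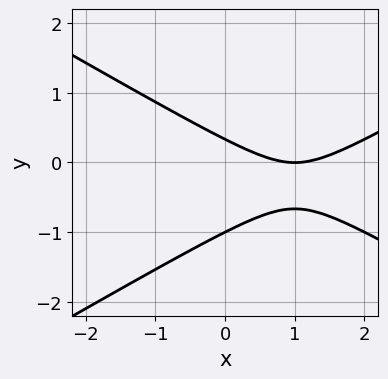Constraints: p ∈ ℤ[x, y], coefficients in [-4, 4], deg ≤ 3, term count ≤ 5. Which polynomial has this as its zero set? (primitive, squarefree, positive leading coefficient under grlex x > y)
x^2 - 3*y^2 - 2*x - 2*y + 1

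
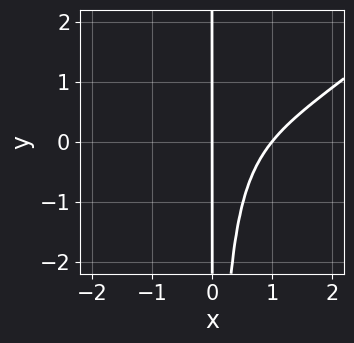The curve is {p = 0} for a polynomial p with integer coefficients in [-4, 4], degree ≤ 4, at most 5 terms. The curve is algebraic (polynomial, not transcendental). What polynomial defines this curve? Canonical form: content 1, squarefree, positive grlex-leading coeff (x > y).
x^4 - x^3*y - 3*x^2*y + 2*x^2 - 3*x

(a) The degree is 4 — a generic line meets the curve in up to 4 points.
(b) Checking where it meets the axes: among the integer gridlines, it crosses the x-axis at x ∈ {0, 1}; the visible y-axis segment lies entirely on the curve.
(c) Solving for integer coefficients yields p as stated.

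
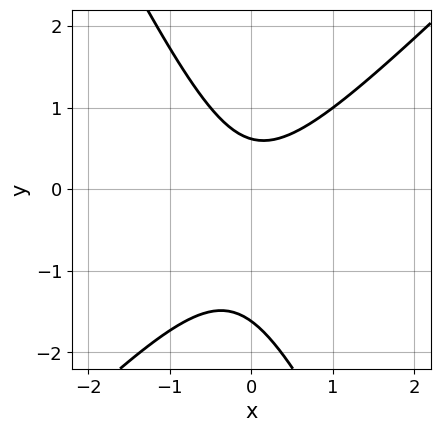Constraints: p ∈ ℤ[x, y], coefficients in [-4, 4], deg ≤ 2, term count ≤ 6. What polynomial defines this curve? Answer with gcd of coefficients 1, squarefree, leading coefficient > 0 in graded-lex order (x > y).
2*x^2 - x*y - y^2 - y + 1

The degree is 2 — a generic line meets the curve in up to 2 points.
Against the integer gridlines: it misses every integer gridline on the x-axis.
Solving for integer coefficients yields p as stated.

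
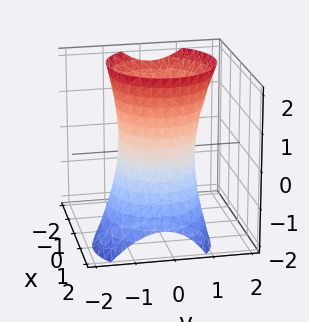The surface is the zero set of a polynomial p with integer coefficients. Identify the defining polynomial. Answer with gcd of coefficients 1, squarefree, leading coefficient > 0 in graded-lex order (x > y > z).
3*x^2 + 3*x*z + 3*y^2 - y*z - 3

First, degree: the shape is more complex than any degree-1 surface, so deg p = 2.
Next, observable constraints: the y-axis gridline crossings are at y ∈ {-1, 1}; it misses every integer gridline on the z-axis.
Finally, these observations pin down the coefficients.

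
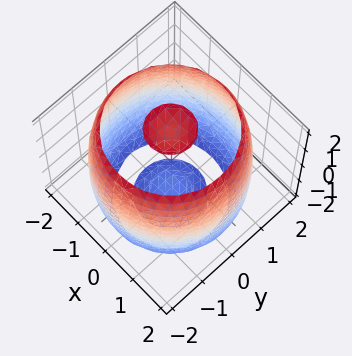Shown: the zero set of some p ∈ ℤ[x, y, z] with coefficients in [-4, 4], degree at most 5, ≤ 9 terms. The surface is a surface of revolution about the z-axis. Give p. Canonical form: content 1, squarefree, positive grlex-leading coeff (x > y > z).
x^4 + 2*x^2*y^2 + y^4 - 3*x^2 - 3*y^2 + z^2 - 3

First, I count 3 distinct pieces. They look like related sheets of one shape, so recover p as a whole.
Then, the degree is 4 — no degree-3 surface has this shape.
Then, by symmetry, every cross-section ⟂ z is a circle, so x, y appear only via x² + y².
Next, from the axis intercepts and sections: a circular section at z = -2 has radius between 0 and 1.
Finally, solving for integer coefficients yields p as stated.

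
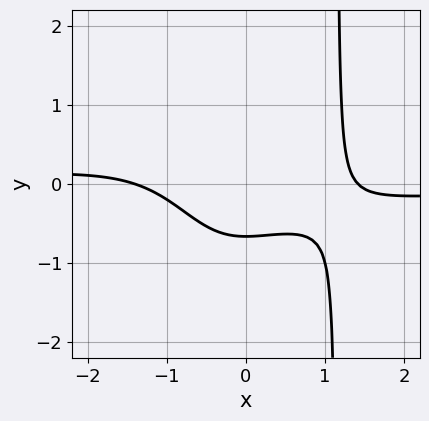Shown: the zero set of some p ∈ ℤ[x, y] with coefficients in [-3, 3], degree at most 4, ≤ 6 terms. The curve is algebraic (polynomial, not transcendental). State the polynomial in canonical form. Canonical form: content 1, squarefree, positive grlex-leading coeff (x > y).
1. Degree: the shape is more complex than any degree-3 curve, so deg p = 4.
2. The integer polynomial consistent with all of this is the stated p.

2*x^3*y + x^2 - 3*y - 2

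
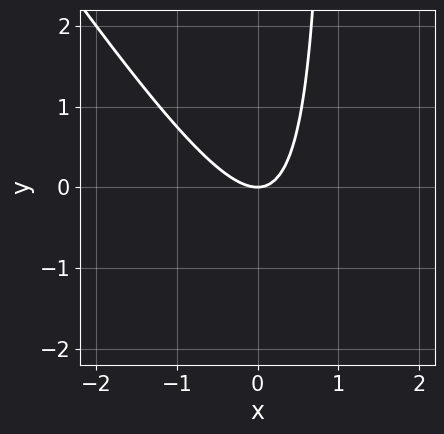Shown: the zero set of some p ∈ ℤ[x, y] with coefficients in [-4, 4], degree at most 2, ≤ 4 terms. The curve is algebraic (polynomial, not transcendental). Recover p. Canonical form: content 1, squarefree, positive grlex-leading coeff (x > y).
3*x^2 + 2*x*y - 2*y

(a) The degree is 2 — a generic line meets the curve in up to 2 points.
(b) Reading off the gridlines: one y-axis crossing is at y = 0; it meets the x-axis at x = 0 (among the integer gridlines).
(c) Together with the visible shape, these determine p as stated.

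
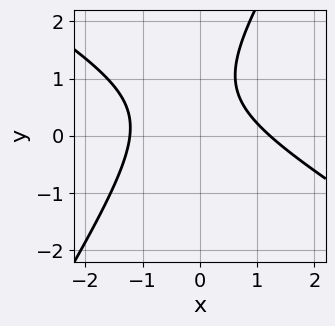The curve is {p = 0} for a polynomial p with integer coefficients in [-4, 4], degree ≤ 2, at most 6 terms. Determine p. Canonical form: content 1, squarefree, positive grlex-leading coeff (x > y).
First, the degree is 2 — no degree-1 curve has this shape.
Then, against the integer gridlines: the curve avoids every integer y-axis point in the box.
Finally, these observations pin down the coefficients.

2*x^2 + 2*x*y - 2*y^2 + 3*y - 3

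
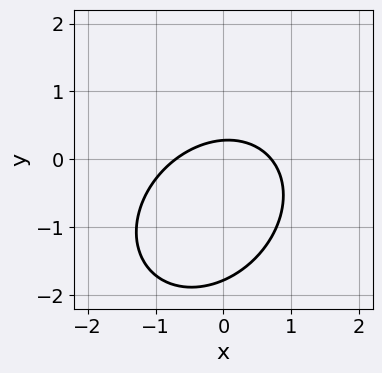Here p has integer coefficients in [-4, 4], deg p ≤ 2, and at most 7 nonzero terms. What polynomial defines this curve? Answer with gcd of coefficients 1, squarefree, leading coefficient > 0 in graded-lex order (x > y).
(a) deg p = 2. The shape is more complex than any degree-1 curve.
(b) Putting this together gives p.

2*x^2 - x*y + 2*y^2 + 3*y - 1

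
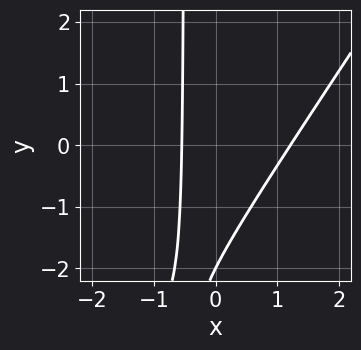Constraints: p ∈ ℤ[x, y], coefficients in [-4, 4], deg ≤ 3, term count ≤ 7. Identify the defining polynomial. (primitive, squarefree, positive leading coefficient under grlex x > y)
3*x^2 - 2*x*y - 2*x - y - 2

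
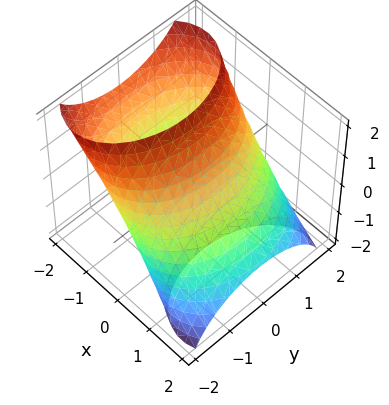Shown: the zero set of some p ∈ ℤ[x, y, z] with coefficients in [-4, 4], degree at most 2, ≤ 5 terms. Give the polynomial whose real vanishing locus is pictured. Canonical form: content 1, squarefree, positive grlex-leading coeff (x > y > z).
2*x^2 + 3*x*z + y^2 + z^2 - 3

1. deg p = 2. The shape is more complex than any degree-1 surface.
2. Solving for integer coefficients yields p as stated.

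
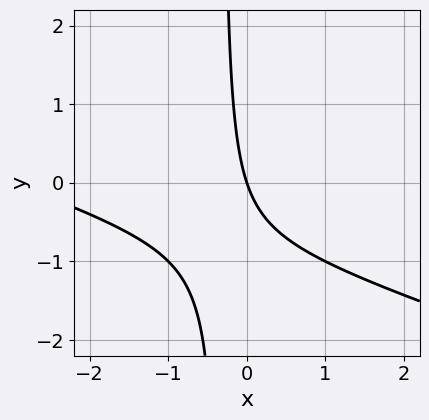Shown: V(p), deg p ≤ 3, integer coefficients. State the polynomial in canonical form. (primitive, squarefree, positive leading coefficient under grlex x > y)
x^2 + 3*x*y + 3*x + y

(a) Degree: the shape is more complex than any degree-1 curve, so deg p = 2.
(b) Observable constraints: it meets the y-axis at y = 0 (among the integer gridlines); one x-axis crossing is at x = 0.
(c) Fitting integer coefficients to these (and the overall shape) gives p.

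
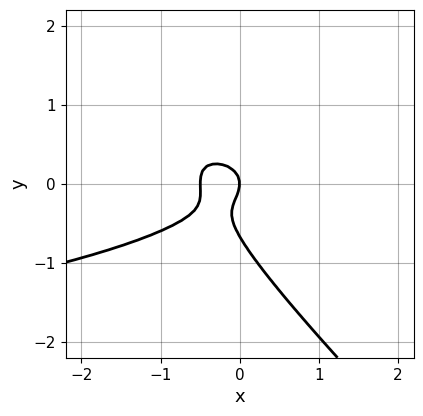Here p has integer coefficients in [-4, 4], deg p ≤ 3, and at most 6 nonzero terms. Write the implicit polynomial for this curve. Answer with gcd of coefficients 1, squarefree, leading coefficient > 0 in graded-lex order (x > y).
1. deg p = 3. No degree-2 curve has this shape.
2. Against the integer gridlines: it meets the x-axis at x = 0 (among the integer gridlines); one y-axis crossing is at y = 0.
3. These observations pin down the coefficients.

3*x*y^2 + 3*y^3 + 2*x^2 + 2*y^2 + x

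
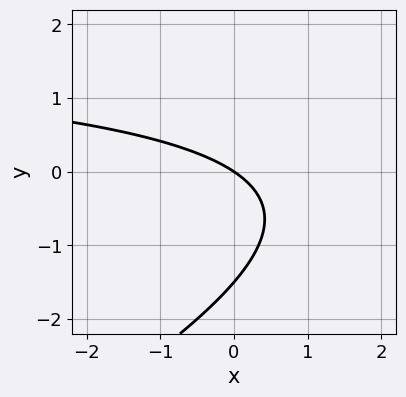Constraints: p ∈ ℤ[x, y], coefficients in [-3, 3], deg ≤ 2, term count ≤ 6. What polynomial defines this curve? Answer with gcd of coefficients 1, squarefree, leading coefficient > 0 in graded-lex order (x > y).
x*y - 2*y^2 - 2*x - 3*y

(a) deg p = 2.
(b) Checking where it meets the axes: it crosses the y-axis at the gridline y = 0; one x-axis crossing is at x = 0.
(c) Solving for integer coefficients yields p as stated.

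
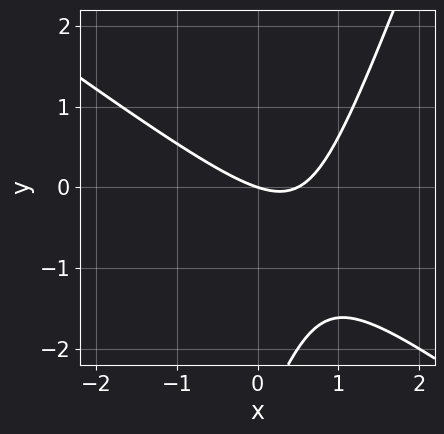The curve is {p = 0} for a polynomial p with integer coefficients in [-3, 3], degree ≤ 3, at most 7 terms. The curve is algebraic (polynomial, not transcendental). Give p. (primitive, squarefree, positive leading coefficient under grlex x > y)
2*x^2 + 2*x*y - y^2 - x - 3*y

(a) The degree is 2 — the shape is more complex than any degree-1 curve.
(b) Reading off the gridlines: it crosses the y-axis at the gridline y = 0; it crosses the x-axis at the gridline x = 0.
(c) Putting this together gives p.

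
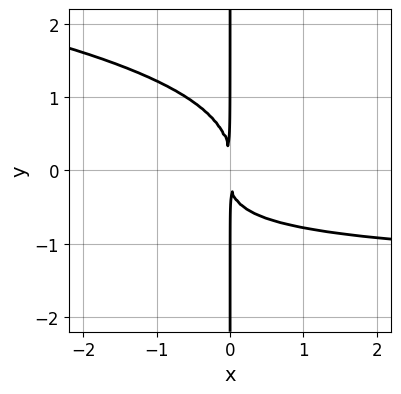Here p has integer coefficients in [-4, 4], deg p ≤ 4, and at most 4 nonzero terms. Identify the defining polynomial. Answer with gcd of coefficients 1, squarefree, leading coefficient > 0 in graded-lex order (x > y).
(a) The degree is 4 — a generic line meets the curve in up to 4 points.
(b) Against the integer gridlines: every point of the y-axis in the box is on the curve.
(c) The integer polynomial consistent with all of this is the stated p.

3*x*y^3 + 2*x^2*y + 3*x^2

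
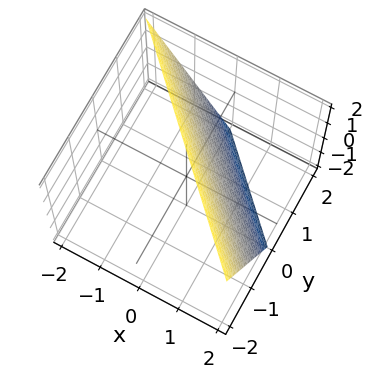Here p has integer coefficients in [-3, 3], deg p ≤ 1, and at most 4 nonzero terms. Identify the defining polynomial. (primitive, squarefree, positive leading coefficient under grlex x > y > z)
2*x + 2*y + z - 2

(a) The degree is 1 — the surface is flat (a plane).
(b) From the visible intercepts: it crosses the x-axis at the gridline x = 1; it crosses the z-axis at the gridline z = 2; it meets the y-axis at y = 1 (among the integer gridlines).
(c) The integer polynomial consistent with all of this is the stated p.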